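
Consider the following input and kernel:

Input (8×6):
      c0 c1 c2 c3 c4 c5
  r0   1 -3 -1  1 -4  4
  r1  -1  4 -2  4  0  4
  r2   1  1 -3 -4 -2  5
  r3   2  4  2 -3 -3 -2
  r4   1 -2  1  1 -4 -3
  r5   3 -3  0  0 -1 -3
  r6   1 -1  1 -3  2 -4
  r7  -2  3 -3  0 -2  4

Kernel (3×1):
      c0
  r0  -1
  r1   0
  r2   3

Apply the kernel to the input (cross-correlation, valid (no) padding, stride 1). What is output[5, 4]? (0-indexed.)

-5

The receptive field on the input at this output position is [-1 / 2 / -2]. Elementwise product with the kernel and sum: -1·-1 + -2·3.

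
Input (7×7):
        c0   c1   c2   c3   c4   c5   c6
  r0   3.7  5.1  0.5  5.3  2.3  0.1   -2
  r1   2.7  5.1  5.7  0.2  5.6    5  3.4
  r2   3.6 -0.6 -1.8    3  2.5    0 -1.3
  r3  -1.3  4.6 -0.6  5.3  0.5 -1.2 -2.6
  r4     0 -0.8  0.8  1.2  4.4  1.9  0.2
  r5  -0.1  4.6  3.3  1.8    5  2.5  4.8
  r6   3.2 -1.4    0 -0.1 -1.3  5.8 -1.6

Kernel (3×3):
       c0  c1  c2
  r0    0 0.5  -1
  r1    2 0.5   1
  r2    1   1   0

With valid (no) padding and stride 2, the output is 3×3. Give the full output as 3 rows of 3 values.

Output[0,0]: The receptive field on the input at this output position is [3.7 5.1 0.5 / 2.7 5.1 5.7 / 3.6 -0.6 -1.8]. Elementwise product with the kernel and sum: 5.1·0.5 + 0.5·-1 + 2.7·2 + 5.1·0.5 + 5.7·1 + 3.6·1 + -0.6·1.

18.7 18.65 21.65
-0.2 2.95 5.4
6 8.6 21.3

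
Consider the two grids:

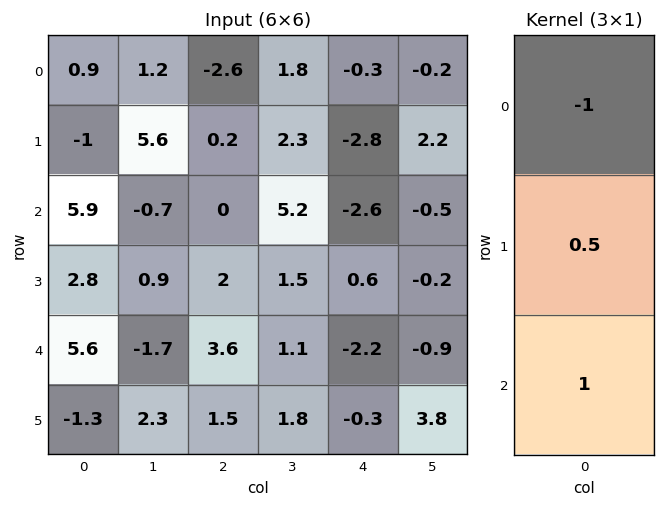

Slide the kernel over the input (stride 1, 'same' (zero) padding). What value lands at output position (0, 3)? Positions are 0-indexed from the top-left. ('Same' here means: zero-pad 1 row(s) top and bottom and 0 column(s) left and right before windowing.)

The receptive field on the zero-padded input at this output position is [0 / 1.8 / 2.3]. Elementwise product with the kernel and sum: 0·-1 + 1.8·0.5 + 2.3·1.

3.2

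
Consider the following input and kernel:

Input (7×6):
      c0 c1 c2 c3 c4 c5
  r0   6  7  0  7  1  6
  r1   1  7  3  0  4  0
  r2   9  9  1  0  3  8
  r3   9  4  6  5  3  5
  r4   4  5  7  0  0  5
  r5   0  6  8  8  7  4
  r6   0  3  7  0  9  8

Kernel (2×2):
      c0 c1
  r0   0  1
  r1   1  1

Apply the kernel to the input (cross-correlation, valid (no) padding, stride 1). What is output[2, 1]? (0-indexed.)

11

The receptive field on the input at this output position is [9 1 / 4 6]. Elementwise product with the kernel and sum: 1·1 + 4·1 + 6·1.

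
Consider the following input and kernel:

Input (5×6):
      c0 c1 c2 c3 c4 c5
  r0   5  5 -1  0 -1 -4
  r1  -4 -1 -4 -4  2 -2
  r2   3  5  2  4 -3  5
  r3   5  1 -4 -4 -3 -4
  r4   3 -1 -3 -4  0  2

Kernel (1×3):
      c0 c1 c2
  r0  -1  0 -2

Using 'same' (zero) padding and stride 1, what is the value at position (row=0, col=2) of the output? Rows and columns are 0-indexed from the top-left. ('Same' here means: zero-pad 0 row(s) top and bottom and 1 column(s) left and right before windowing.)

The receptive field on the zero-padded input at this output position is [5 -1 0]. Elementwise product with the kernel and sum: 5·-1 + 0·-2.

-5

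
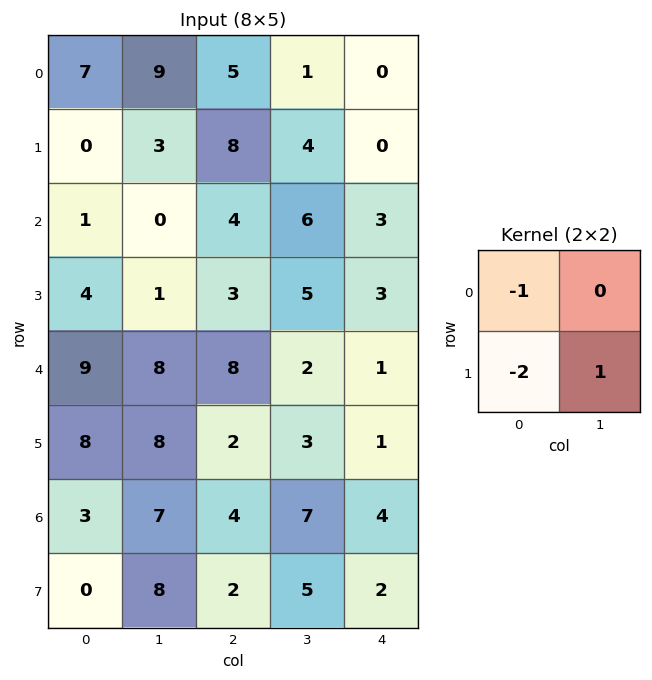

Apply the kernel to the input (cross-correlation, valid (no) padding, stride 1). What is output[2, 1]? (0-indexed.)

1

The receptive field on the input at this output position is [0 4 / 1 3]. Elementwise product with the kernel and sum: 0·-1 + 1·-2 + 3·1.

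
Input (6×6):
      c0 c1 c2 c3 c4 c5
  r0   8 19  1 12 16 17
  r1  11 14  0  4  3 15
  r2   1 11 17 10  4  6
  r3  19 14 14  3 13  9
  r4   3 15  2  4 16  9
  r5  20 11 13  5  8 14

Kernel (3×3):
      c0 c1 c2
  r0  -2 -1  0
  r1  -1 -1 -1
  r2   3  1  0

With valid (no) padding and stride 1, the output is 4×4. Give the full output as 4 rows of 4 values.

Output[0,0]: The receptive field on the input at this output position is [8 19 1 / 11 14 0 / 1 11 17]. Elementwise product with the kernel and sum: 8·-2 + 19·-1 + 11·-1 + 14·-1 + 0·-1 + 1·3 + 11·1.

-46 -7 40 -28
6 -10 10 -9
-36 -23 -64 -21
-1 -17 -9 -25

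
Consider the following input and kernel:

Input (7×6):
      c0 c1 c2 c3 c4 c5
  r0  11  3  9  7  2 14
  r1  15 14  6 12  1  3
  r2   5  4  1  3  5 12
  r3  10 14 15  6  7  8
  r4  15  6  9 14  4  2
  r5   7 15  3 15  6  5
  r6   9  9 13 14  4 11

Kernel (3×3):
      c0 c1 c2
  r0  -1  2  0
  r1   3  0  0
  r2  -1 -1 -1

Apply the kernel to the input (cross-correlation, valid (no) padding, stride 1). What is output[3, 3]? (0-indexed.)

24

The receptive field on the input at this output position is [6 7 8 / 14 4 2 / 15 6 5]. Elementwise product with the kernel and sum: 6·-1 + 7·2 + 14·3 + 15·-1 + 6·-1 + 5·-1.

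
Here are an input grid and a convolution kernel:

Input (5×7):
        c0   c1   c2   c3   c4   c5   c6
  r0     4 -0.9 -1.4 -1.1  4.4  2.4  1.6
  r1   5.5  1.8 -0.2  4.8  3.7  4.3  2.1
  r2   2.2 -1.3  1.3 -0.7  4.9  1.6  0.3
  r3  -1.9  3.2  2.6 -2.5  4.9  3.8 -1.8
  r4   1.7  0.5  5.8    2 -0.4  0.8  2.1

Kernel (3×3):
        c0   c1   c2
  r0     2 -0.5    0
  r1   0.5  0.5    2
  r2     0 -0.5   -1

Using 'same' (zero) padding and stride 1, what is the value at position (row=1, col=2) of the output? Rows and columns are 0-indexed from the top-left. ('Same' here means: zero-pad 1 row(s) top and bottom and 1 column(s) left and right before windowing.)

9.35

The receptive field on the zero-padded input at this output position is [-0.9 -1.4 -1.1 / 1.8 -0.2 4.8 / -1.3 1.3 -0.7]. Elementwise product with the kernel and sum: -0.9·2 + -1.4·-0.5 + 1.8·0.5 + -0.2·0.5 + 4.8·2 + 1.3·-0.5 + -0.7·-1.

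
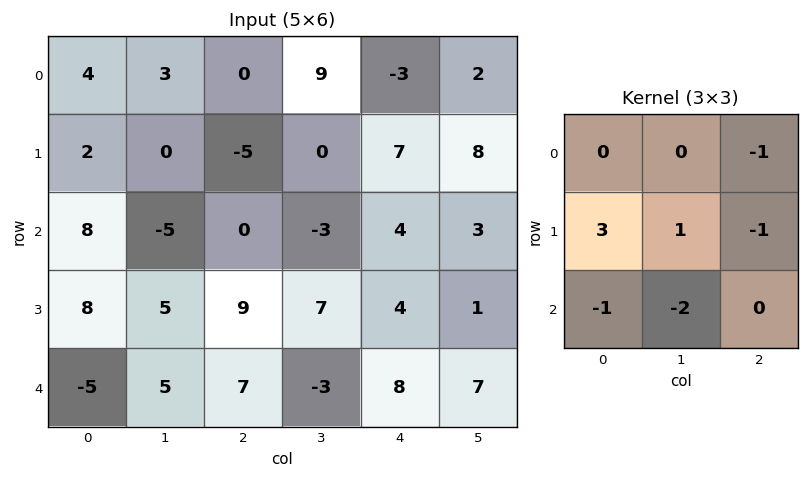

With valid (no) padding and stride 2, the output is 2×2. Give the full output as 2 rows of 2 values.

Output[0,0]: The receptive field on the input at this output position is [4 3 0 / 2 0 -5 / 8 -5 0]. Elementwise product with the kernel and sum: 0·-1 + 2·3 + 0·1 + -5·-1 + 8·-1 + -5·-2.

13 -13
15 25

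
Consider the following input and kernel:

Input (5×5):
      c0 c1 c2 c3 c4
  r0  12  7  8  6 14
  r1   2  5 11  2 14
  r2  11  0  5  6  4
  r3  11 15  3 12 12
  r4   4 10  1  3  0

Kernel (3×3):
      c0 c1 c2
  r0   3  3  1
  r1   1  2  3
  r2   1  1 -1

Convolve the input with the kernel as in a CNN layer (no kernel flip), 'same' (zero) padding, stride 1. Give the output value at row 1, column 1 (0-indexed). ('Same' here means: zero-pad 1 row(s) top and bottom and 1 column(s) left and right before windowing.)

The receptive field on the zero-padded input at this output position is [12 7 8 / 2 5 11 / 11 0 5]. Elementwise product with the kernel and sum: 12·3 + 7·3 + 8·1 + 2·1 + 5·2 + 11·3 + 11·1 + 0·1 + 5·-1.

116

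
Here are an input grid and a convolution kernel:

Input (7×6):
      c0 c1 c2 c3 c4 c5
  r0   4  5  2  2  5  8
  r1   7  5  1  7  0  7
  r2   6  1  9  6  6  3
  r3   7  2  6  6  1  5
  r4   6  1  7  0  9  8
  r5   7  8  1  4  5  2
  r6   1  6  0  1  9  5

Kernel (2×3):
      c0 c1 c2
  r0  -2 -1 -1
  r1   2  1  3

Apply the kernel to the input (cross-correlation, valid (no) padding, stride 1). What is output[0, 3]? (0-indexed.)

18

The receptive field on the input at this output position is [2 5 8 / 7 0 7]. Elementwise product with the kernel and sum: 2·-2 + 5·-1 + 8·-1 + 7·2 + 0·1 + 7·3.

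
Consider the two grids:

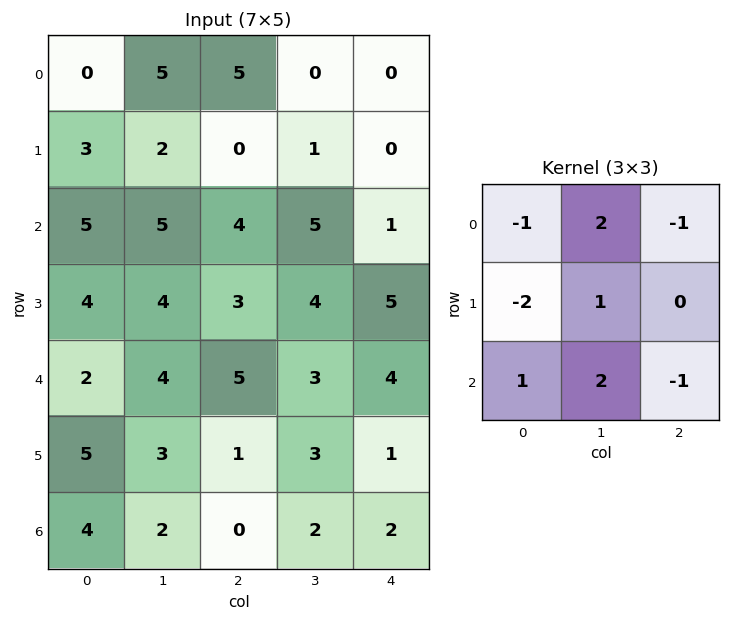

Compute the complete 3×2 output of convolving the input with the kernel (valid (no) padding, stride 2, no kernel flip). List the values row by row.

12 9
2 10
2 0

Output[0,0]: The receptive field on the input at this output position is [0 5 5 / 3 2 0 / 5 5 4]. Elementwise product with the kernel and sum: 0·-1 + 5·2 + 5·-1 + 3·-2 + 2·1 + 5·1 + 5·2 + 4·-1.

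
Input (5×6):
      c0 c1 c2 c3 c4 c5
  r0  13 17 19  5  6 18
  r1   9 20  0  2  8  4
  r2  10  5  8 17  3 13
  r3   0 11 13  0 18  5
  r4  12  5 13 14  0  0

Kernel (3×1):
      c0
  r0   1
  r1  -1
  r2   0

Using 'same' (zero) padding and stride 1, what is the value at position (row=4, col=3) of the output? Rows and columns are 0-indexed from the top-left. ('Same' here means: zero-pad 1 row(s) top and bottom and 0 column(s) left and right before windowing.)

-14

The receptive field on the zero-padded input at this output position is [0 / 14 / 0]. Elementwise product with the kernel and sum: 0·1 + 14·-1.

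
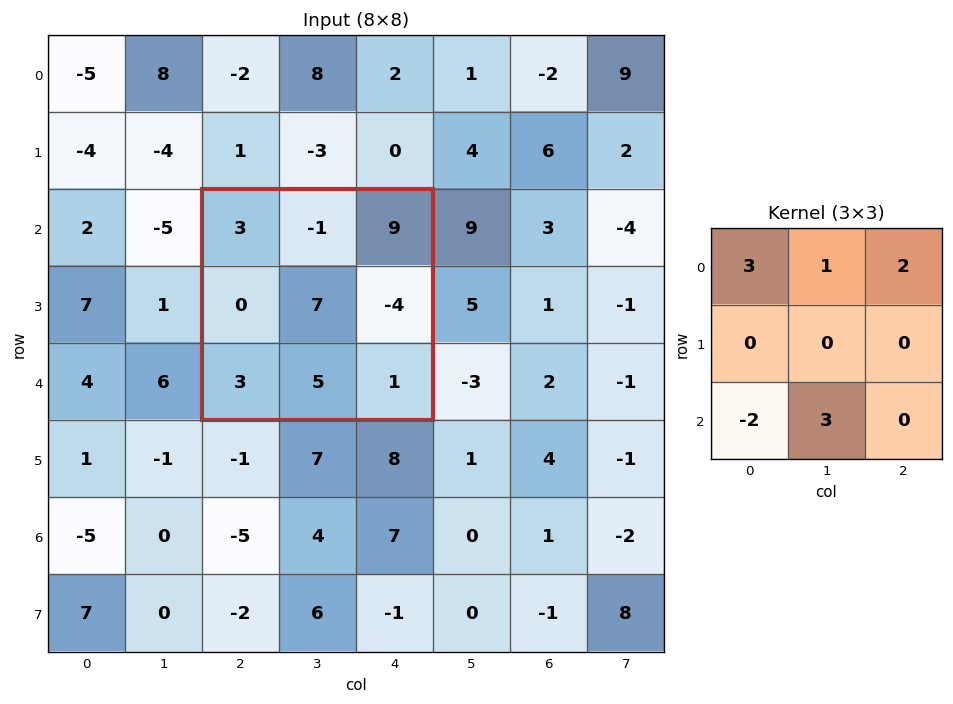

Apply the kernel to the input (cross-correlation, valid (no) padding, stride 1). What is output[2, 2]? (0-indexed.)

35

The receptive field on the input at this output position is [3 -1 9 / 0 7 -4 / 3 5 1]. Elementwise product with the kernel and sum: 3·3 + -1·1 + 9·2 + 3·-2 + 5·3.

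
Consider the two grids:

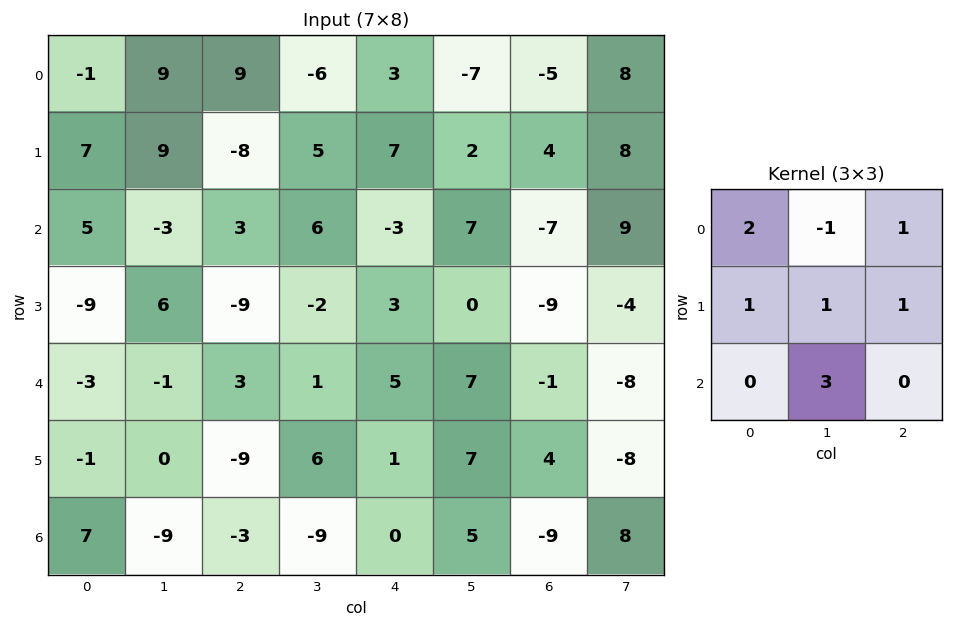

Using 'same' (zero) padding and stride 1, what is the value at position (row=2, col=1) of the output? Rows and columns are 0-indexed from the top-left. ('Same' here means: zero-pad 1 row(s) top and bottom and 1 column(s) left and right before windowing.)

20

The receptive field on the zero-padded input at this output position is [7 9 -8 / 5 -3 3 / -9 6 -9]. Elementwise product with the kernel and sum: 7·2 + 9·-1 + -8·1 + 5·1 + -3·1 + 3·1 + 6·3.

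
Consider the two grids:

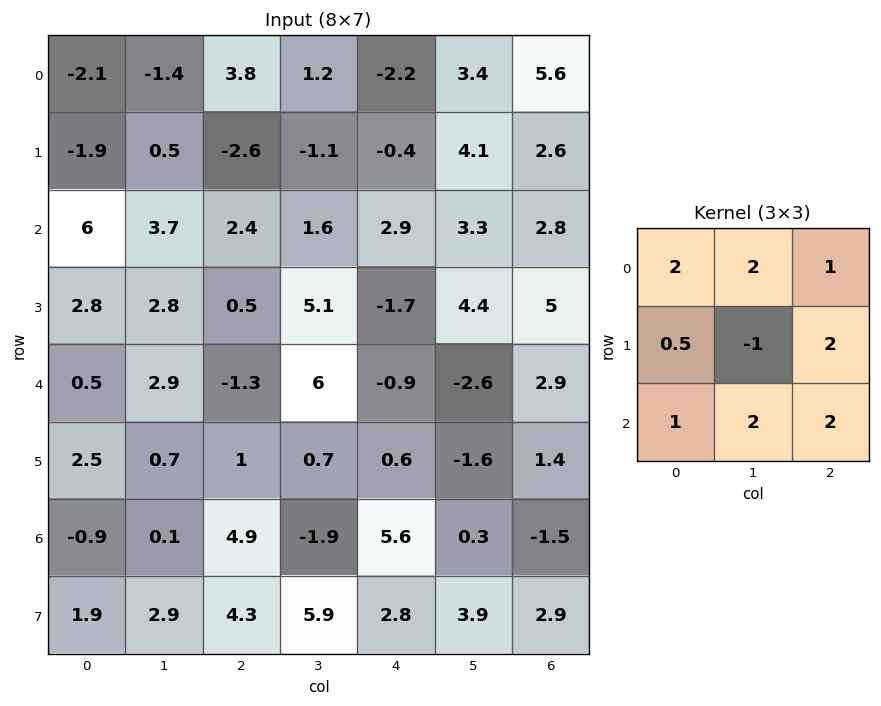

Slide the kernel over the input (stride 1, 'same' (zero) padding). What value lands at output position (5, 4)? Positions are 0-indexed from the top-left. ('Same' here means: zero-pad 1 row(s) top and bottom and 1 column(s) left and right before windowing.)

The receptive field on the zero-padded input at this output position is [6 -0.9 -2.6 / 0.7 0.6 -1.6 / -1.9 5.6 0.3]. Elementwise product with the kernel and sum: 6·2 + -0.9·2 + -2.6·1 + 0.7·0.5 + 0.6·-1 + -1.6·2 + -1.9·1 + 5.6·2 + 0.3·2.

14.05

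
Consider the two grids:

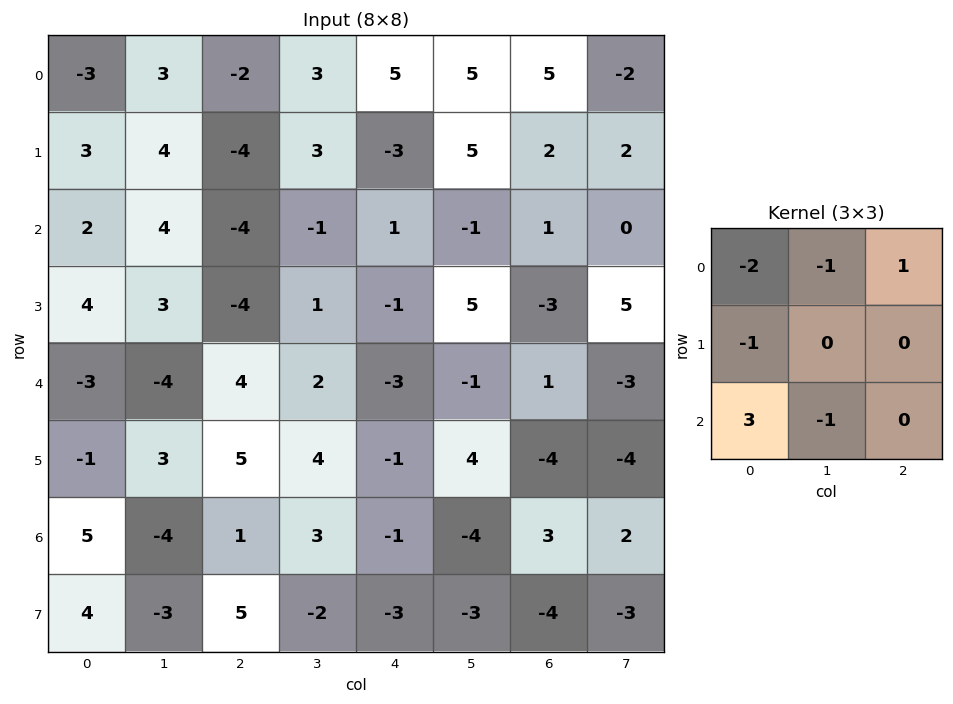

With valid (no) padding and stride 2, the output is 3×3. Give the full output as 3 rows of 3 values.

Output[0,0]: The receptive field on the input at this output position is [-3 3 -2 / 3 4 -4 / 2 4 -4]. Elementwise product with the kernel and sum: -3·-2 + 3·-1 + -2·1 + 3·-1 + 2·3 + 4·-1.

0 -1 -3
-21 24 -7
34 -18 10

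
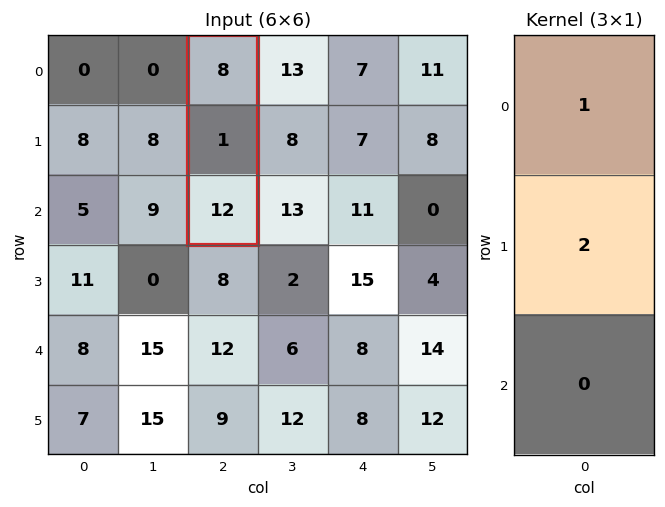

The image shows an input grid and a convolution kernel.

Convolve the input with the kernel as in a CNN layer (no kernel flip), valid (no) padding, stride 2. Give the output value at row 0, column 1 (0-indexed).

The receptive field on the input at this output position is [8 / 1 / 12]. Elementwise product with the kernel and sum: 8·1 + 1·2.

10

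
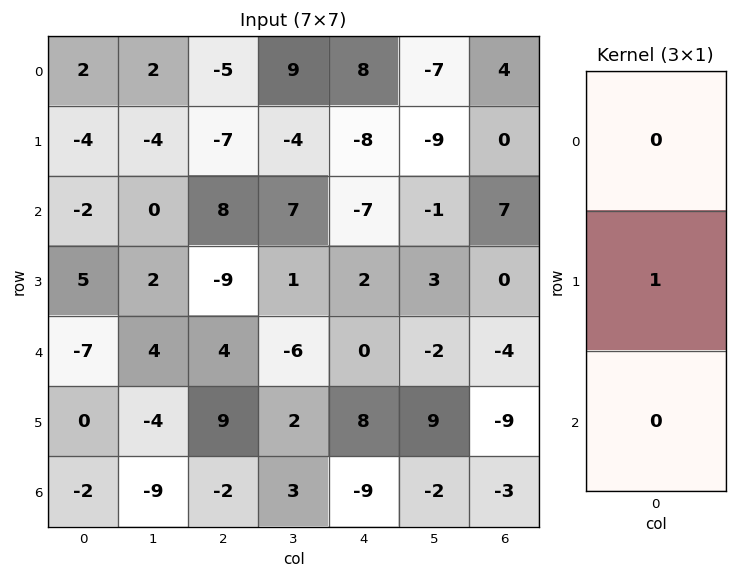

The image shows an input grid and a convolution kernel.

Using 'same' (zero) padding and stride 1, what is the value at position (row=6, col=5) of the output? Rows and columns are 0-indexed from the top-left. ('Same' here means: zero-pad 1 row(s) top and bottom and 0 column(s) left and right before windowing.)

-2

The receptive field on the zero-padded input at this output position is [9 / -2 / 0]. Elementwise product with the kernel and sum: -2·1.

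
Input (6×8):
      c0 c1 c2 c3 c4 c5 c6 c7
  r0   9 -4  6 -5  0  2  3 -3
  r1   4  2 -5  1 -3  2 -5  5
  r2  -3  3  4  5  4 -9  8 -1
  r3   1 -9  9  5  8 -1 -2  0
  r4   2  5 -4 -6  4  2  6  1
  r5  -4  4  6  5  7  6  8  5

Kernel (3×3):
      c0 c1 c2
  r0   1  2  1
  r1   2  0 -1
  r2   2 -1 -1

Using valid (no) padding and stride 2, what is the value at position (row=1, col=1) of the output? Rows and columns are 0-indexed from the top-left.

22

The receptive field on the input at this output position is [4 5 4 / 9 5 8 / -4 -6 4]. Elementwise product with the kernel and sum: 4·1 + 5·2 + 4·1 + 9·2 + 8·-1 + -4·2 + -6·-1 + 4·-1.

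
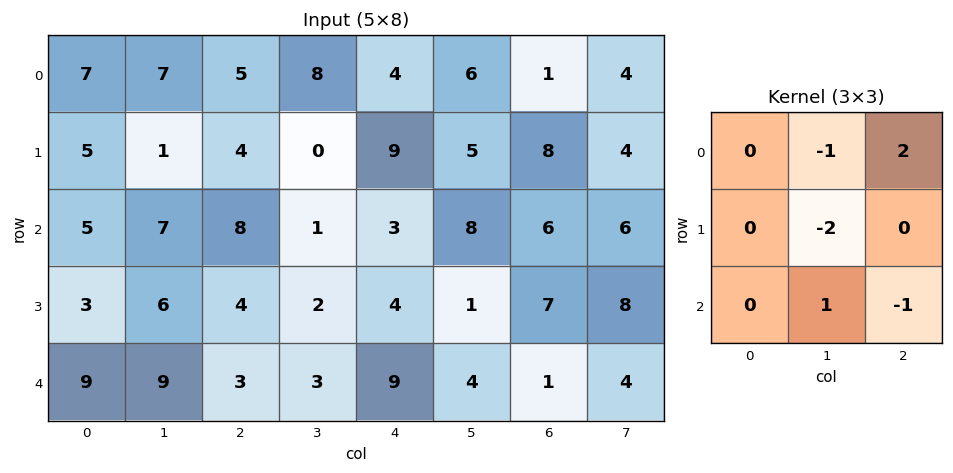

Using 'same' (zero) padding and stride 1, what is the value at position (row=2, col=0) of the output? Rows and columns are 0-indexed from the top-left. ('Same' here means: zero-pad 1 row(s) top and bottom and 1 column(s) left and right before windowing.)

The receptive field on the zero-padded input at this output position is [0 5 1 / 0 5 7 / 0 3 6]. Elementwise product with the kernel and sum: 5·-1 + 1·2 + 5·-2 + 3·1 + 6·-1.

-16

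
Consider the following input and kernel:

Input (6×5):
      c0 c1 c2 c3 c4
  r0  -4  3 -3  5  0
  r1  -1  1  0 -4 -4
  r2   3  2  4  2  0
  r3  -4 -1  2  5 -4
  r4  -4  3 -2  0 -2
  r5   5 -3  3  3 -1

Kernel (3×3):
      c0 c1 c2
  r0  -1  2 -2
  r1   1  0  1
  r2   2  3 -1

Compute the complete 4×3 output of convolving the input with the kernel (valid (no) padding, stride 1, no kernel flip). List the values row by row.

Output[0,0]: The receptive field on the input at this output position is [-4 3 -3 / -1 1 0 / 3 2 4]. Elementwise product with the kernel and sum: -4·-1 + 3·2 + -3·-2 + -1·1 + 0·1 + 3·2 + 2·3 + 4·-1.

23 -8 23
-3 10 27
-6 6 -4
-10 -2 28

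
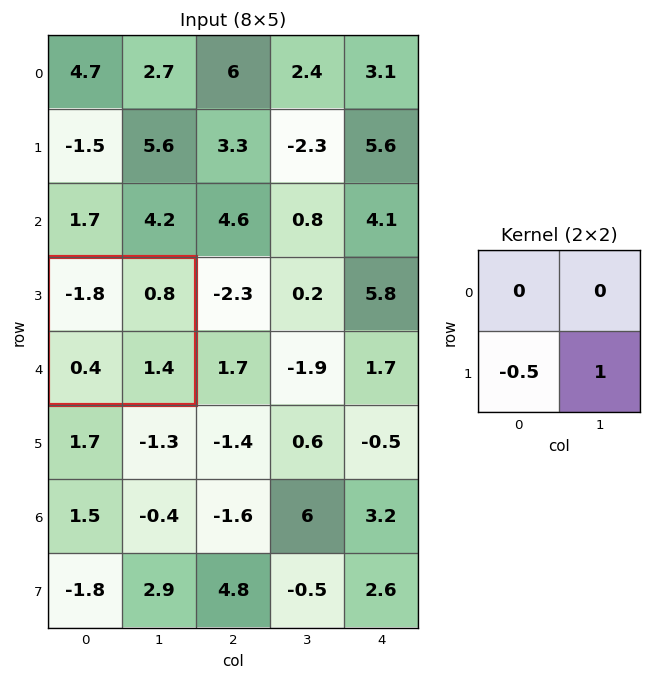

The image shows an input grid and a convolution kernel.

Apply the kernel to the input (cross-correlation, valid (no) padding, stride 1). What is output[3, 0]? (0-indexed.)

The receptive field on the input at this output position is [-1.8 0.8 / 0.4 1.4]. Elementwise product with the kernel and sum: 0.4·-0.5 + 1.4·1.

1.2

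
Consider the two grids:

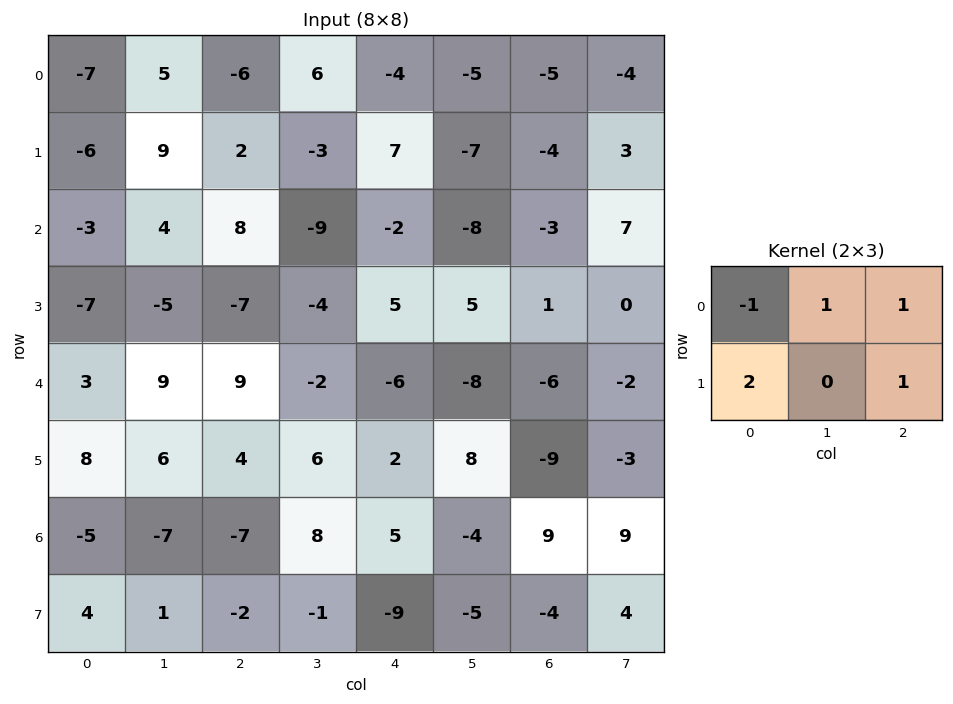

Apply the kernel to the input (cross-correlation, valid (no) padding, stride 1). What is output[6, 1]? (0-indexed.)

9

The receptive field on the input at this output position is [-7 -7 8 / 1 -2 -1]. Elementwise product with the kernel and sum: -7·-1 + -7·1 + 8·1 + 1·2 + -1·1.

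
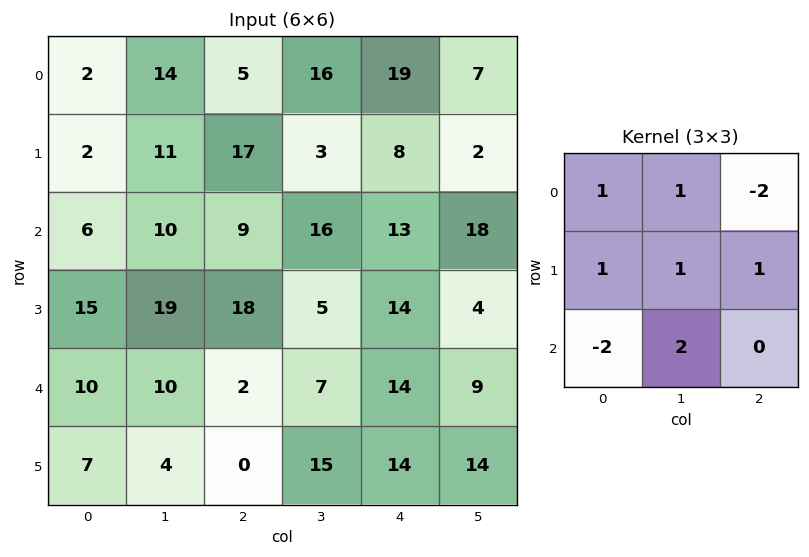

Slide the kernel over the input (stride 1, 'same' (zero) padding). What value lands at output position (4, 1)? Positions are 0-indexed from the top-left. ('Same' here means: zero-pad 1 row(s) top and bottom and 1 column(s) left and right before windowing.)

14

The receptive field on the zero-padded input at this output position is [15 19 18 / 10 10 2 / 7 4 0]. Elementwise product with the kernel and sum: 15·1 + 19·1 + 18·-2 + 10·1 + 10·1 + 2·1 + 7·-2 + 4·2.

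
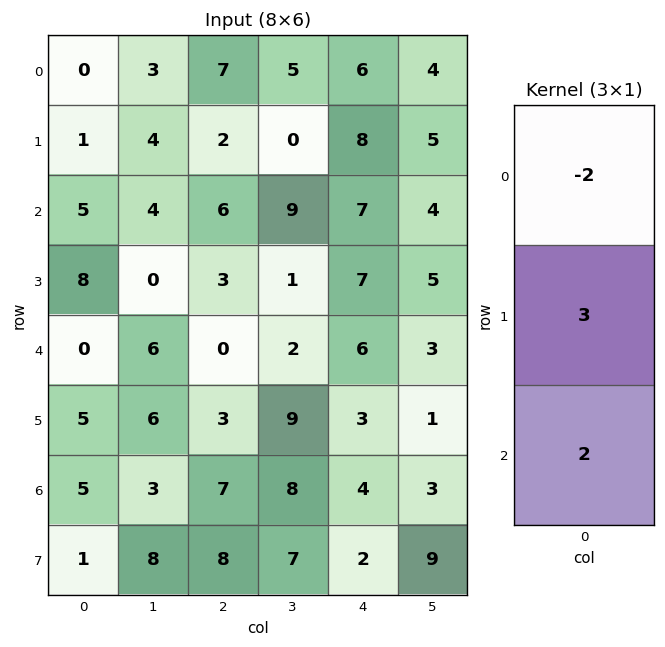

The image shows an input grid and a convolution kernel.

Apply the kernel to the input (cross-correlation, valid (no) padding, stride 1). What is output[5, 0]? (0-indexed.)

7

The receptive field on the input at this output position is [5 / 5 / 1]. Elementwise product with the kernel and sum: 5·-2 + 5·3 + 1·2.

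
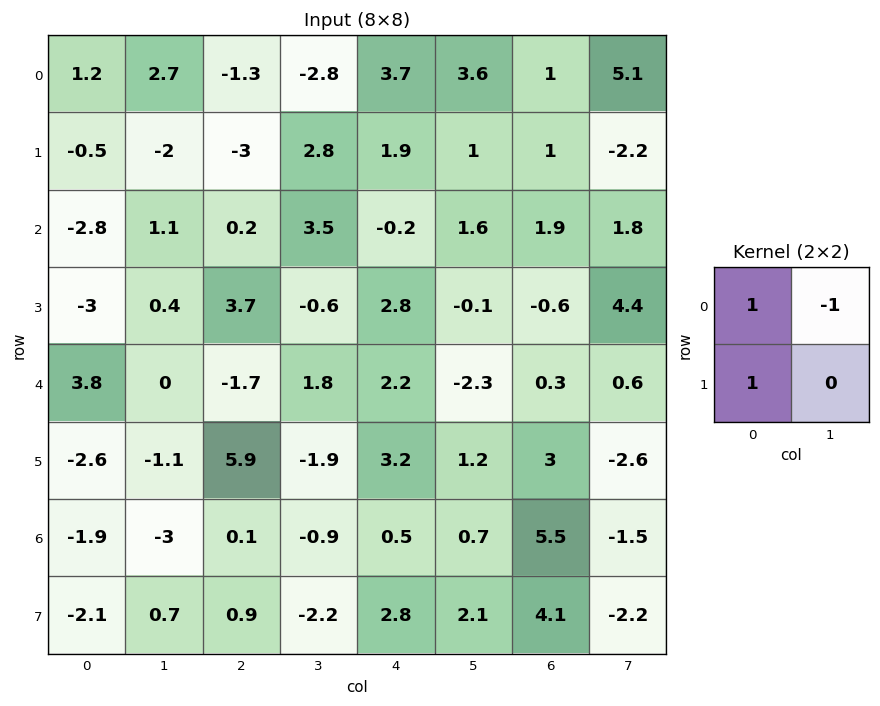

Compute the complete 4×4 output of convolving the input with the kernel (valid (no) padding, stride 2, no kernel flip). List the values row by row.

Output[0,0]: The receptive field on the input at this output position is [1.2 2.7 / -0.5 -2]. Elementwise product with the kernel and sum: 1.2·1 + 2.7·-1 + -0.5·1.

-2 -1.5 2 -3.1
-6.9 0.4 1 -0.5
1.2 2.4 7.7 2.7
-1 1.9 2.6 11.1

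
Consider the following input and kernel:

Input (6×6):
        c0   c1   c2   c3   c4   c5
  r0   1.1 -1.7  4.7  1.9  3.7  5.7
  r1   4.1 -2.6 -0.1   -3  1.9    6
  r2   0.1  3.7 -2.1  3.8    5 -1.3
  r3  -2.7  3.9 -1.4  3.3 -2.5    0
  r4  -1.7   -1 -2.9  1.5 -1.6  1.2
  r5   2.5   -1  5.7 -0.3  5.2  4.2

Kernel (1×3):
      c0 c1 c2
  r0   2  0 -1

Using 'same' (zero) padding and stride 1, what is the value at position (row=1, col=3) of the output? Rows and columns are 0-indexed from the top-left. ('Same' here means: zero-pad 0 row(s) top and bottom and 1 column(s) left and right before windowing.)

-2.1

The receptive field on the zero-padded input at this output position is [-0.1 -3 1.9]. Elementwise product with the kernel and sum: -0.1·2 + 1.9·-1.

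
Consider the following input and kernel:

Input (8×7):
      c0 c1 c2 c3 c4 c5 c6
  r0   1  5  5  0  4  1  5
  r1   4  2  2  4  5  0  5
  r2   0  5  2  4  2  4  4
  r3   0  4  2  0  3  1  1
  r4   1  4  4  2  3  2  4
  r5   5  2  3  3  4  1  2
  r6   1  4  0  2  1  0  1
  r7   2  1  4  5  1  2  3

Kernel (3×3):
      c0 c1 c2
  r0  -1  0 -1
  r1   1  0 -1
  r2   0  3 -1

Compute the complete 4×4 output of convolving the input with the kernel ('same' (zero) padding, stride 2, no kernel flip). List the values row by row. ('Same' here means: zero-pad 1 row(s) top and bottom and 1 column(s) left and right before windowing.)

Output[0,0]: The receptive field on the zero-padded input at this output position is [0 0 0 / 0 1 5 / 0 4 2]. Elementwise product with the kernel and sum: 0·-1 + 0·-1 + 0·1 + 5·-1 + 4·3 + 2·-1.

5 7 14 16
-11 1 4 7
5 4 10 7
-1 4 -1 8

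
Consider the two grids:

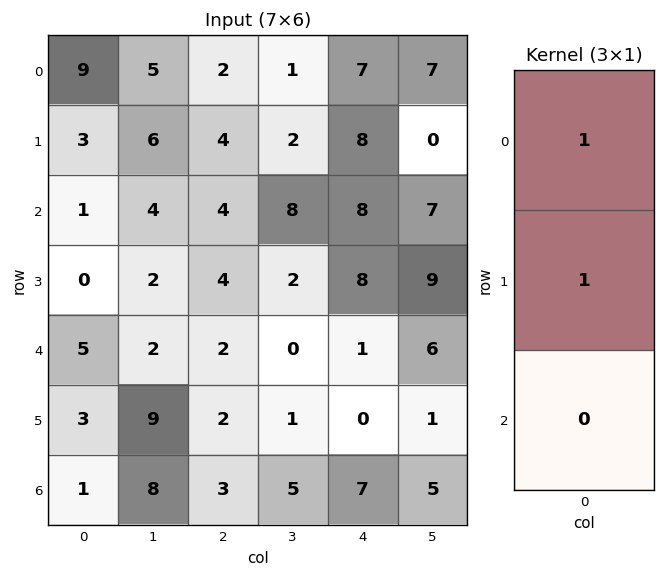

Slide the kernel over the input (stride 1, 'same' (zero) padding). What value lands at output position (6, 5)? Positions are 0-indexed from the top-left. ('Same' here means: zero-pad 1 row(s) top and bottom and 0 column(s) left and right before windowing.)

The receptive field on the zero-padded input at this output position is [1 / 5 / 0]. Elementwise product with the kernel and sum: 1·1 + 5·1.

6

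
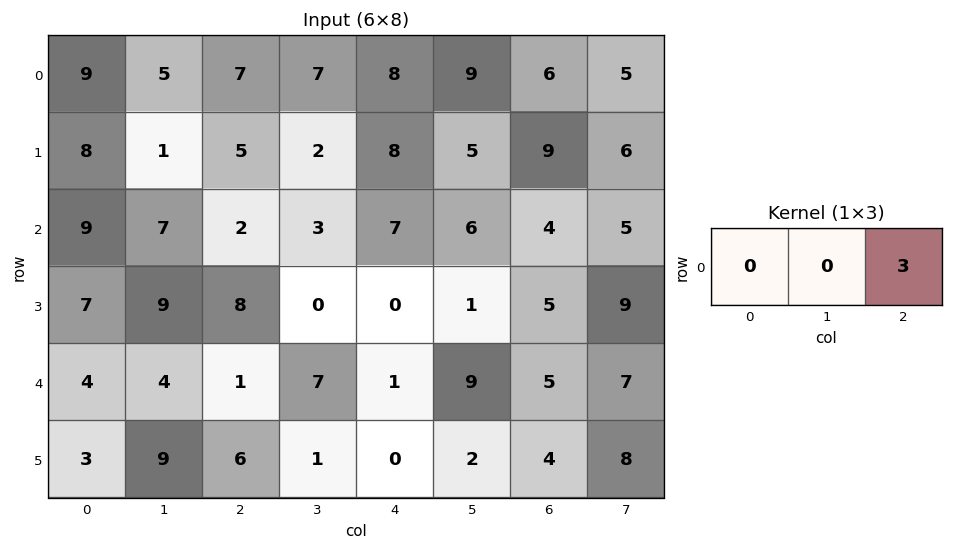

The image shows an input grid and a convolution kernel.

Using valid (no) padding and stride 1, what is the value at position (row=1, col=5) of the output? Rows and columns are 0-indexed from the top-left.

18

The receptive field on the input at this output position is [5 9 6]. Elementwise product with the kernel and sum: 6·3.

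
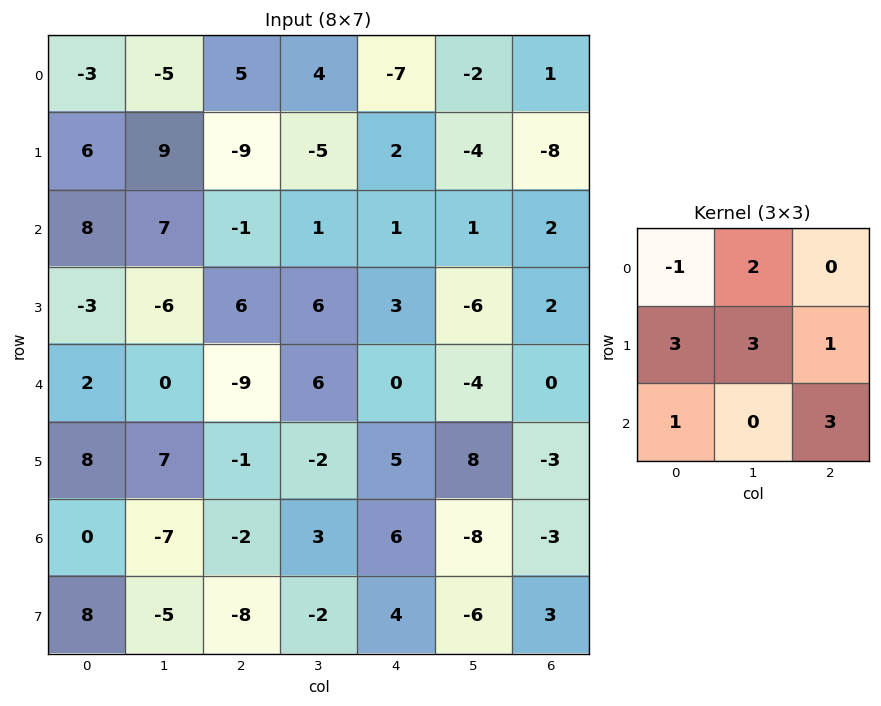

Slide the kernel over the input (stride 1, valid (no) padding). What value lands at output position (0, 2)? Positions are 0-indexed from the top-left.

The receptive field on the input at this output position is [5 4 -7 / -9 -5 2 / -1 1 1]. Elementwise product with the kernel and sum: 5·-1 + 4·2 + -9·3 + -5·3 + 2·1 + -1·1 + 1·3.

-35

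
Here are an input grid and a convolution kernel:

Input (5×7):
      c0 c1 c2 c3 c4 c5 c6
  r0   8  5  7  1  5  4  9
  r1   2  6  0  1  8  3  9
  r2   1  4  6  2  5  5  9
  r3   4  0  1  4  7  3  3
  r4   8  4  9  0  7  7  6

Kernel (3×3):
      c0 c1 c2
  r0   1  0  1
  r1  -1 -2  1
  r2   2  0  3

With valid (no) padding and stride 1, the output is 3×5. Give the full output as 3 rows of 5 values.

Output[0,0]: The receptive field on the input at this output position is [8 5 7 / 2 6 0 / 1 4 6]. Elementwise product with the kernel and sum: 8·1 + 7·1 + 2·-1 + 6·-2 + 0·1 + 1·2 + 6·3.

21 15 45 10 46
10 5 26 14 34
47 16 48 13 36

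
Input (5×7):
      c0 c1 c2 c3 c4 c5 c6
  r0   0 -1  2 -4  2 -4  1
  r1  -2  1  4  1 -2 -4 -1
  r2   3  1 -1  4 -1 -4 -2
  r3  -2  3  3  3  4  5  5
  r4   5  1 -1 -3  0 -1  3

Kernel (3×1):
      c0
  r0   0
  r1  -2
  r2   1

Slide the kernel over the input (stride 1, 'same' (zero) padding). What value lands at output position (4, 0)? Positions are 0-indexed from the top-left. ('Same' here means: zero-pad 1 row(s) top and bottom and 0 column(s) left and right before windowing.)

The receptive field on the zero-padded input at this output position is [-2 / 5 / 0]. Elementwise product with the kernel and sum: 5·-2 + 0·1.

-10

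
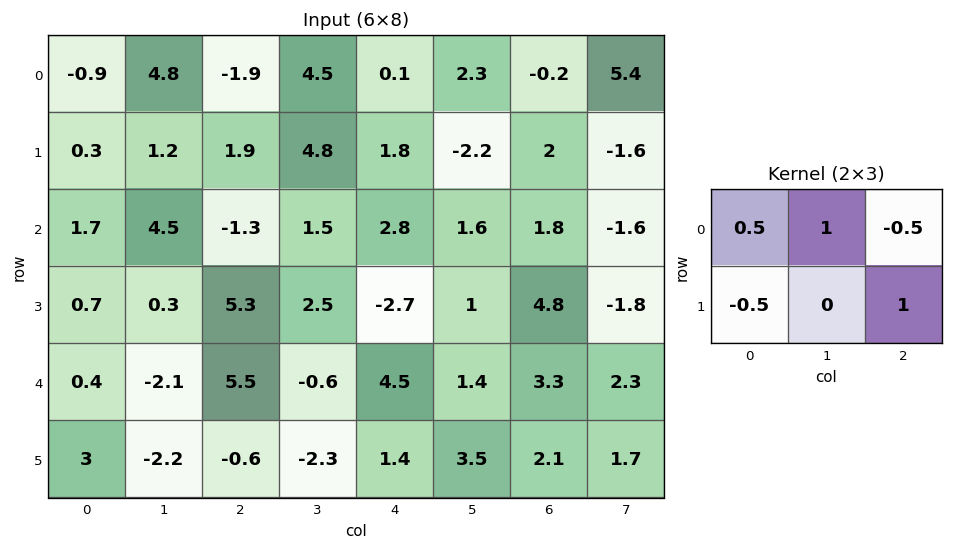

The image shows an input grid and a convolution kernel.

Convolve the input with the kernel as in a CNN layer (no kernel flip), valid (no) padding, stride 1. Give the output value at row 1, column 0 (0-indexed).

The receptive field on the input at this output position is [0.3 1.2 1.9 / 1.7 4.5 -1.3]. Elementwise product with the kernel and sum: 0.3·0.5 + 1.2·1 + 1.9·-0.5 + 1.7·-0.5 + -1.3·1.

-1.75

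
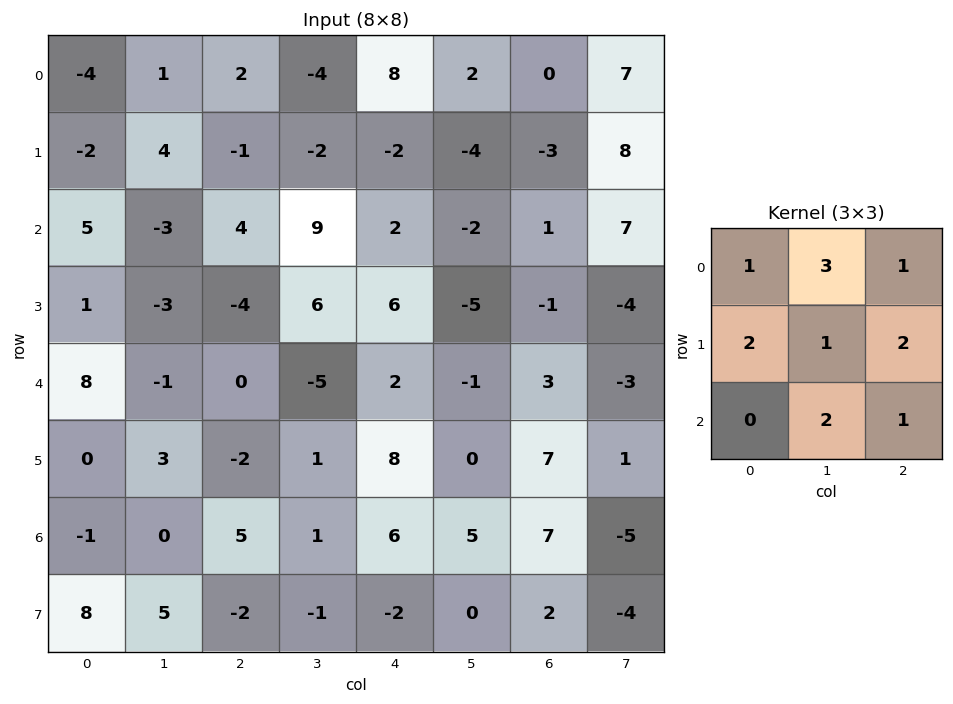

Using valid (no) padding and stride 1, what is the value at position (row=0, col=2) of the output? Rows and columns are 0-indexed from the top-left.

The receptive field on the input at this output position is [2 -4 8 / -1 -2 -2 / 4 9 2]. Elementwise product with the kernel and sum: 2·1 + -4·3 + 8·1 + -1·2 + -2·1 + -2·2 + 9·2 + 2·1.

10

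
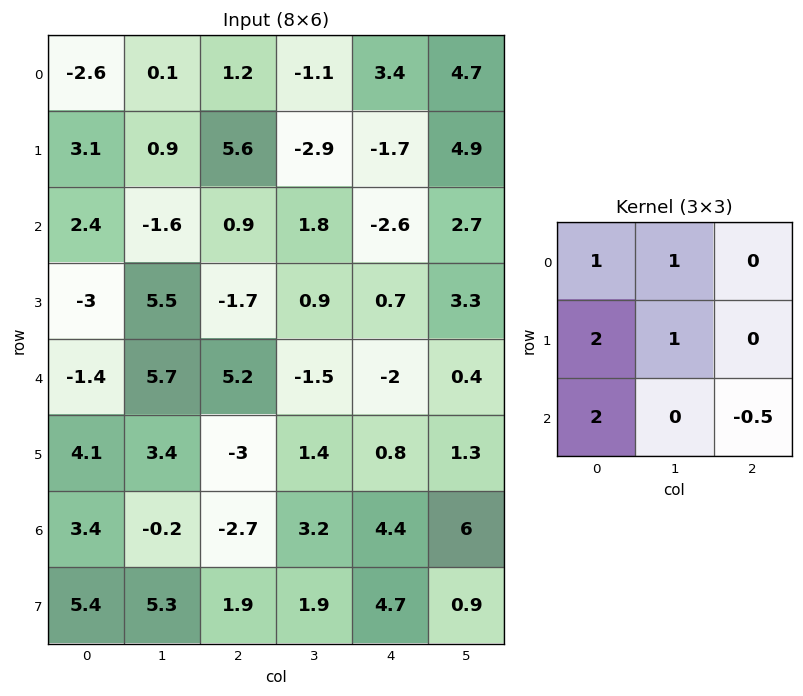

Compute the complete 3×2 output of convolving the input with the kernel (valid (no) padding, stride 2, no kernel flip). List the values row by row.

Output[0,0]: The receptive field on the input at this output position is [-2.6 0.1 1.2 / 3.1 0.9 5.6 / 2.4 -1.6 0.9]. Elementwise product with the kernel and sum: -2.6·1 + 0.1·1 + 3.1·2 + 0.9·1 + 2.4·2 + 0.9·-0.5.
Output[0,1]: The receptive field on the input at this output position is [1.2 -1.1 3.4 / 5.6 -2.9 -1.7 / 0.9 1.8 -2.6]. Elementwise product with the kernel and sum: 1.2·1 + -1.1·1 + 5.6·2 + -2.9·1 + 0.9·2 + -2.6·-0.5.

8.95 11.5
-5.1 11.6
24.05 -8.5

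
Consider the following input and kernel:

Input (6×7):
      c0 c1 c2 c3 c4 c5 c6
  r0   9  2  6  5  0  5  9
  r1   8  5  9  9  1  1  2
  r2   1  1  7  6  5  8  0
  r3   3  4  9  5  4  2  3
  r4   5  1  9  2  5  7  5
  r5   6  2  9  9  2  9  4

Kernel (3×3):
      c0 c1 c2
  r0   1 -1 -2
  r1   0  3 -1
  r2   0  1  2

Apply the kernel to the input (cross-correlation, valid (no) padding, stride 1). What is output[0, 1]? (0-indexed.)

The receptive field on the input at this output position is [2 6 5 / 5 9 9 / 1 7 6]. Elementwise product with the kernel and sum: 2·1 + 6·-1 + 5·-2 + 9·3 + 9·-1 + 7·1 + 6·2.

23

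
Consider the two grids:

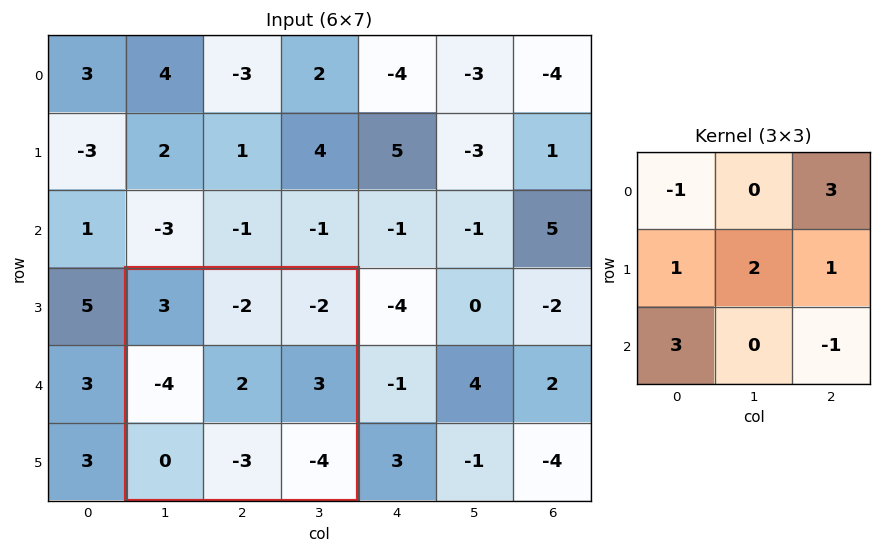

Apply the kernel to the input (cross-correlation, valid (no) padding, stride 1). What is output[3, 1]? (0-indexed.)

The receptive field on the input at this output position is [3 -2 -2 / -4 2 3 / 0 -3 -4]. Elementwise product with the kernel and sum: 3·-1 + -2·3 + -4·1 + 2·2 + 3·1 + 0·3 + -4·-1.

-2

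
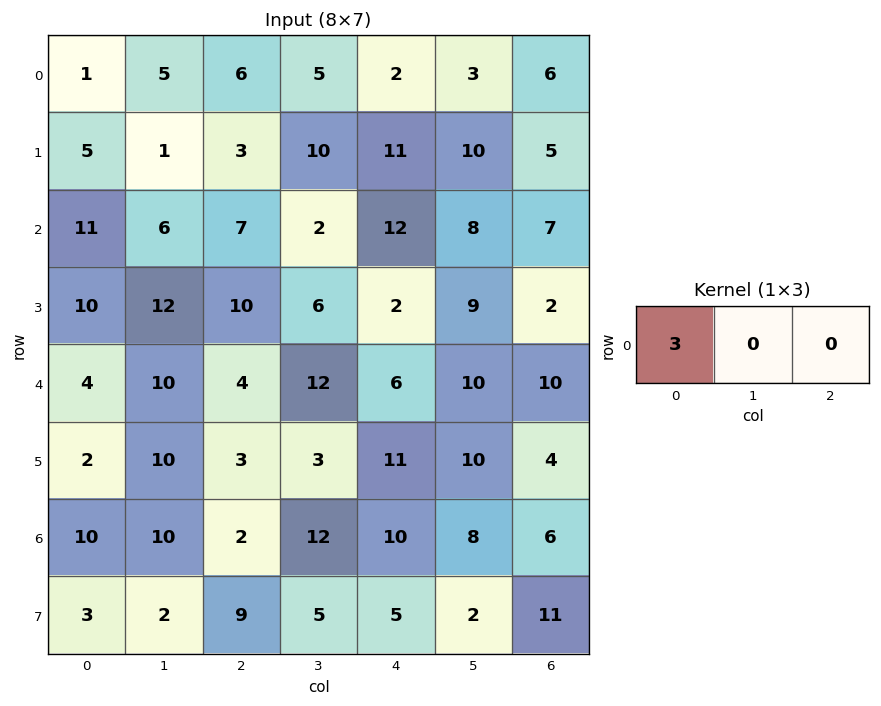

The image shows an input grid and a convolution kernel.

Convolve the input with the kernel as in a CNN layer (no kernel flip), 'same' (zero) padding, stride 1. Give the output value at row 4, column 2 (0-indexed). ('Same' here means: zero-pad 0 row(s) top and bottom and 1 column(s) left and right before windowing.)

The receptive field on the zero-padded input at this output position is [10 4 12]. Elementwise product with the kernel and sum: 10·3.

30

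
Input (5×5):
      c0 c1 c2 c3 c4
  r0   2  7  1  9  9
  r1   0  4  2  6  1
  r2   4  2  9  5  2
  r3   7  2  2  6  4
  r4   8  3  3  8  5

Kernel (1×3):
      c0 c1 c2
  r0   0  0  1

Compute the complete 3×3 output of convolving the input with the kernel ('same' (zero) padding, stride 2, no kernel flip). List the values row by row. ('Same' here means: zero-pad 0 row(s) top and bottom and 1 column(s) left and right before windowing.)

Output[0,0]: The receptive field on the zero-padded input at this output position is [0 2 7]. Elementwise product with the kernel and sum: 7·1.
Output[0,1]: The receptive field on the zero-padded input at this output position is [7 1 9]. Elementwise product with the kernel and sum: 9·1.

7 9 0
2 5 0
3 8 0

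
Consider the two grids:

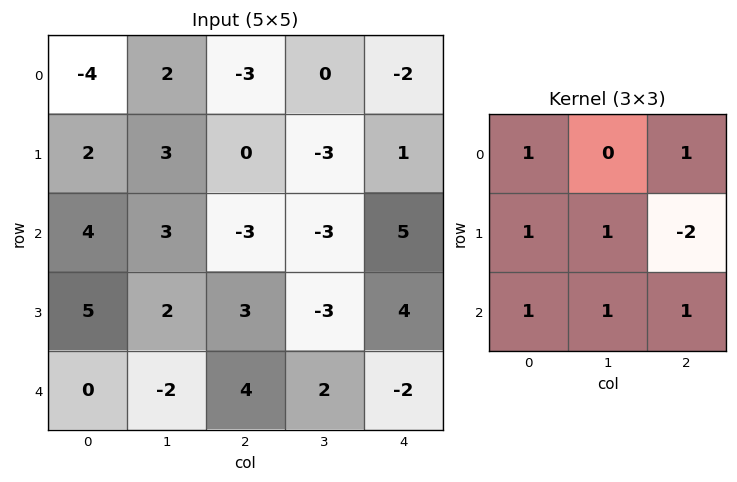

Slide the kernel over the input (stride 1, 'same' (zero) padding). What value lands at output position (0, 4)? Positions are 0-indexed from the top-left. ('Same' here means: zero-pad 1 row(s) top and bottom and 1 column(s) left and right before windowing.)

-4

The receptive field on the zero-padded input at this output position is [0 0 0 / 0 -2 0 / -3 1 0]. Elementwise product with the kernel and sum: 0·1 + 0·1 + 0·1 + -2·1 + 0·-2 + -3·1 + 1·1 + 0·1.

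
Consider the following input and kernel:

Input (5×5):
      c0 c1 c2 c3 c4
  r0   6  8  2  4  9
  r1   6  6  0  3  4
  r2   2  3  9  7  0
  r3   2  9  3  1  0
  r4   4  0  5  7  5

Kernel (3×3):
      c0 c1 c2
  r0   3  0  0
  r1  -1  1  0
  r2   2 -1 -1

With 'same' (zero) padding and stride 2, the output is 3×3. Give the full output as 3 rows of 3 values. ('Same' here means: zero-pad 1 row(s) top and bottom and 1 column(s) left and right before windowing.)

-6 3 7
-9 38 4
4 32 1

Output[0,0]: The receptive field on the zero-padded input at this output position is [0 0 0 / 0 6 8 / 0 6 6]. Elementwise product with the kernel and sum: 0·3 + 0·-1 + 6·1 + 0·2 + 6·-1 + 6·-1.
Output[0,1]: The receptive field on the zero-padded input at this output position is [0 0 0 / 8 2 4 / 6 0 3]. Elementwise product with the kernel and sum: 0·3 + 8·-1 + 2·1 + 6·2 + 0·-1 + 3·-1.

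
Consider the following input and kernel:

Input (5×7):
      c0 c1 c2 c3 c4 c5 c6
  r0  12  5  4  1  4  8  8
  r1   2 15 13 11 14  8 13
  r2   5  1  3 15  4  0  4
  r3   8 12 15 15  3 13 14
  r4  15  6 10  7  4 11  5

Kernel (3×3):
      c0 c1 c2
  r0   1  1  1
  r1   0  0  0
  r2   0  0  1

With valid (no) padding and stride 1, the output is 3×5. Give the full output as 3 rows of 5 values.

Output[0,0]: The receptive field on the input at this output position is [12 5 4 / 2 15 13 / 5 1 3]. Elementwise product with the kernel and sum: 12·1 + 5·1 + 4·1 + 3·1.

24 25 13 13 24
45 54 41 46 49
19 26 26 30 13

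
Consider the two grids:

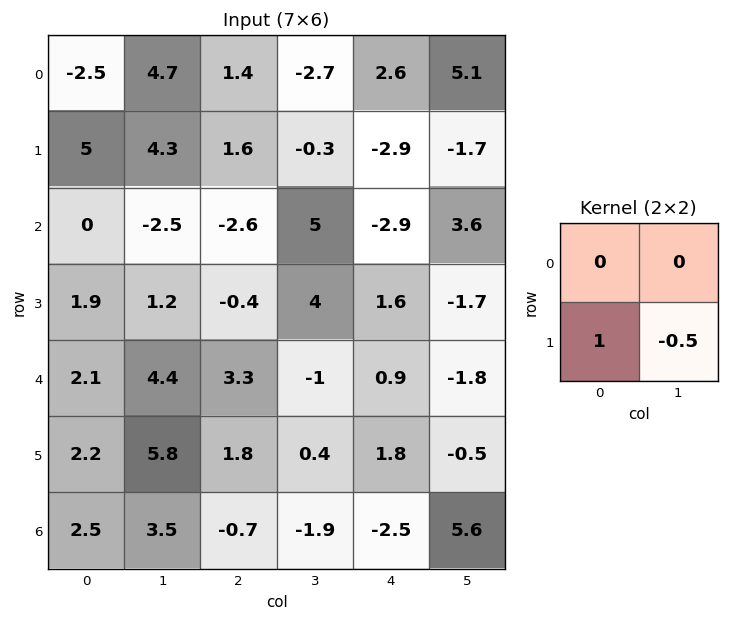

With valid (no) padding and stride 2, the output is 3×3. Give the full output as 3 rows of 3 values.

Output[0,0]: The receptive field on the input at this output position is [-2.5 4.7 / 5 4.3]. Elementwise product with the kernel and sum: 5·1 + 4.3·-0.5.

2.85 1.75 -2.05
1.3 -2.4 2.45
-0.7 1.6 2.05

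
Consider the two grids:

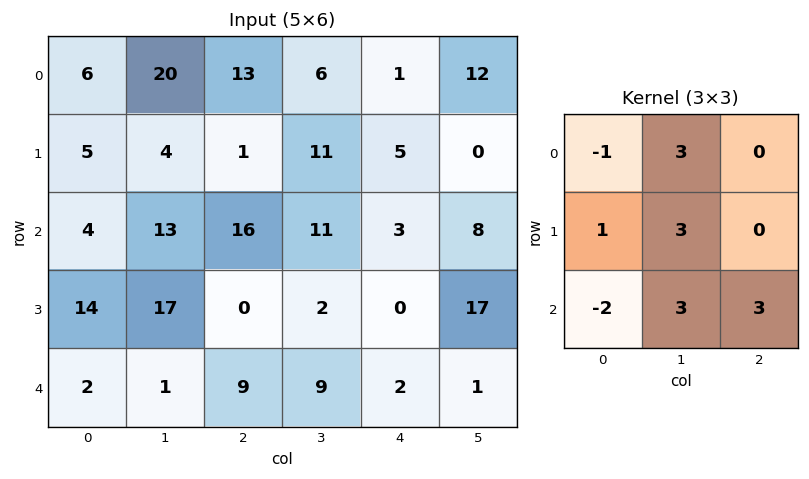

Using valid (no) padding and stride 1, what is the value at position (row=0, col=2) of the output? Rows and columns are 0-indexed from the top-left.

49

The receptive field on the input at this output position is [13 6 1 / 1 11 5 / 16 11 3]. Elementwise product with the kernel and sum: 13·-1 + 6·3 + 1·1 + 11·3 + 16·-2 + 11·3 + 3·3.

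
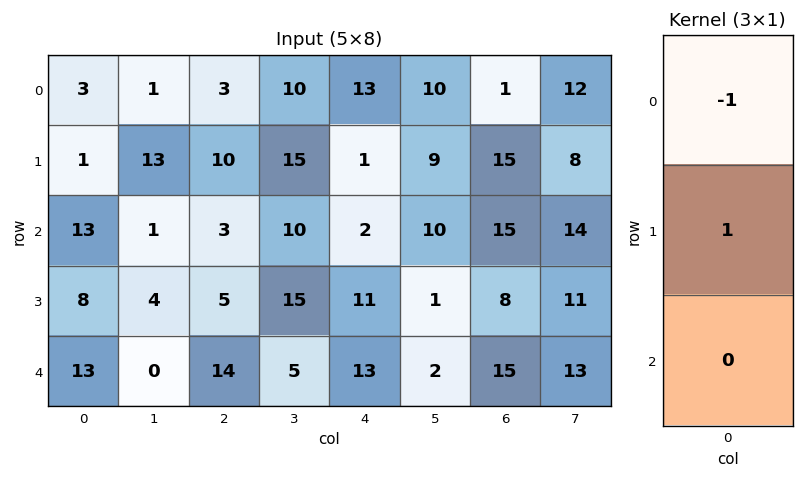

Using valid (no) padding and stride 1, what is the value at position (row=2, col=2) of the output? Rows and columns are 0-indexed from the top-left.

2

The receptive field on the input at this output position is [3 / 5 / 14]. Elementwise product with the kernel and sum: 3·-1 + 5·1.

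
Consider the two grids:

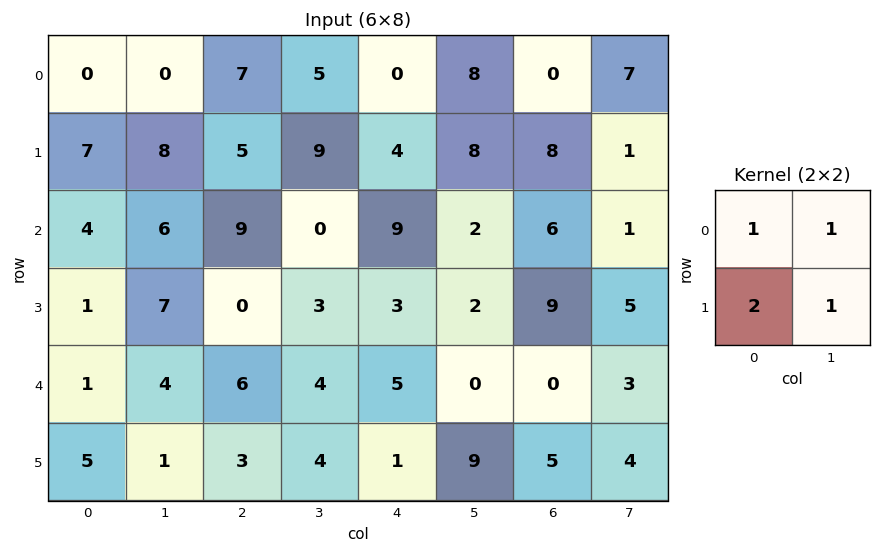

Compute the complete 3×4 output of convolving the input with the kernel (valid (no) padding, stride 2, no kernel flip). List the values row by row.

Output[0,0]: The receptive field on the input at this output position is [0 0 / 7 8]. Elementwise product with the kernel and sum: 0·1 + 0·1 + 7·2 + 8·1.
Output[0,1]: The receptive field on the input at this output position is [7 5 / 5 9]. Elementwise product with the kernel and sum: 7·1 + 5·1 + 5·2 + 9·1.

22 31 24 24
19 12 19 30
16 20 16 17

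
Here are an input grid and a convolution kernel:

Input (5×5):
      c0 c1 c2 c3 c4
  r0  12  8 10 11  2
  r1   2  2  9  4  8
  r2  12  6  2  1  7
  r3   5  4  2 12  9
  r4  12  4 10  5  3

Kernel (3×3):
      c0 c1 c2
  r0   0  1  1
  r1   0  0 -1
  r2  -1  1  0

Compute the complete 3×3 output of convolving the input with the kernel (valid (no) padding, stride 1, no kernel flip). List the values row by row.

Output[0,0]: The receptive field on the input at this output position is [12 8 10 / 2 2 9 / 12 6 2]. Elementwise product with the kernel and sum: 8·1 + 10·1 + 9·-1 + 12·-1 + 6·1.

3 13 4
8 10 15
-2 -3 -6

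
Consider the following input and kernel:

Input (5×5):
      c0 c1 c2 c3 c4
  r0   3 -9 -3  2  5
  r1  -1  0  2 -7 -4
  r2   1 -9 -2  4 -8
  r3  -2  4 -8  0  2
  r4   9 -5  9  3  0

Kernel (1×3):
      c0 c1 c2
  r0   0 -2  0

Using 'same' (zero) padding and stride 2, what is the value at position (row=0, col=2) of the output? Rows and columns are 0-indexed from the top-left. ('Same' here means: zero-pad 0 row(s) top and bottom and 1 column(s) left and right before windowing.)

-10

The receptive field on the zero-padded input at this output position is [2 5 0]. Elementwise product with the kernel and sum: 5·-2.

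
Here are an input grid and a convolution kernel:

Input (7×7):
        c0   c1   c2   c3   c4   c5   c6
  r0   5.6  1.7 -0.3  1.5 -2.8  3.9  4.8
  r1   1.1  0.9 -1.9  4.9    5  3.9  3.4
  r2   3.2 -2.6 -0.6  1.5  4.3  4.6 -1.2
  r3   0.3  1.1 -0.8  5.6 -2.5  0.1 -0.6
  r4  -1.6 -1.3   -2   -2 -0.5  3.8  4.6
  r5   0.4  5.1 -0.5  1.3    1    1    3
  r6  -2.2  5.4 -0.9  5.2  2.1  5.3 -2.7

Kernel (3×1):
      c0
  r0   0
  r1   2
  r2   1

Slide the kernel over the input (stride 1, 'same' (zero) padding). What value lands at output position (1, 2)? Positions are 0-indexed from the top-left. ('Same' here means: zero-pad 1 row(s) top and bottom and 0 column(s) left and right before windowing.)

-4.4

The receptive field on the zero-padded input at this output position is [-0.3 / -1.9 / -0.6]. Elementwise product with the kernel and sum: -1.9·2 + -0.6·1.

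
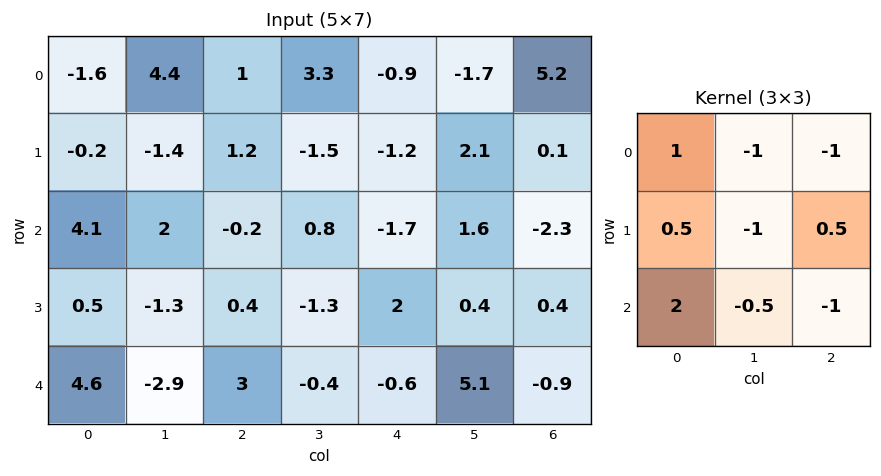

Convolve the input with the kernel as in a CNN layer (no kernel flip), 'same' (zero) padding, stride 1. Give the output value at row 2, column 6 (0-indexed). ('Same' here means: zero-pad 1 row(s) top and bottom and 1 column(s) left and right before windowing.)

5.7

The receptive field on the zero-padded input at this output position is [2.1 0.1 0 / 1.6 -2.3 0 / 0.4 0.4 0]. Elementwise product with the kernel and sum: 2.1·1 + 0.1·-1 + 0·-1 + 1.6·0.5 + -2.3·-1 + 0·0.5 + 0.4·2 + 0.4·-0.5 + 0·-1.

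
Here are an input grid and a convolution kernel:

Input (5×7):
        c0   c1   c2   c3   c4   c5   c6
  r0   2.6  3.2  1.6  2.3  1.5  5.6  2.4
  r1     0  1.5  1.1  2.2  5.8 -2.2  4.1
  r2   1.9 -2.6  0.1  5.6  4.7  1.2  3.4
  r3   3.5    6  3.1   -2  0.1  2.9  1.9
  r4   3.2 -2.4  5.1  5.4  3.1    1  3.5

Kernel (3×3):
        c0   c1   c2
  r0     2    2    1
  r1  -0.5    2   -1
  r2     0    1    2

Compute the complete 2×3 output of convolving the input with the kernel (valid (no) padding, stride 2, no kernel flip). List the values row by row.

Output[0,0]: The receptive field on the input at this output position is [2.6 3.2 1.6 / 0 1.5 1.1 / 1.9 -2.6 0.1]. Elementwise product with the kernel and sum: 2.6·2 + 3.2·2 + 1.6·1 + 0·-0.5 + 1.5·2 + 1.1·-1 + -2.6·1 + 0.1·2.

12.7 22.35 13.2
13.65 22.05 27.05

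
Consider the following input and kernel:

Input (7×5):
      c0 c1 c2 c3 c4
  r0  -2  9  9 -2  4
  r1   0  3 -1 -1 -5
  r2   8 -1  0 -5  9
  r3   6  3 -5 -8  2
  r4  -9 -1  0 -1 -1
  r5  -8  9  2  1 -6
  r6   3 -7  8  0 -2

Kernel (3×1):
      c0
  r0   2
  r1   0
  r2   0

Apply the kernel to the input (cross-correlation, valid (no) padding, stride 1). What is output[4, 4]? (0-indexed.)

-2

The receptive field on the input at this output position is [-1 / -6 / -2]. Elementwise product with the kernel and sum: -1·2.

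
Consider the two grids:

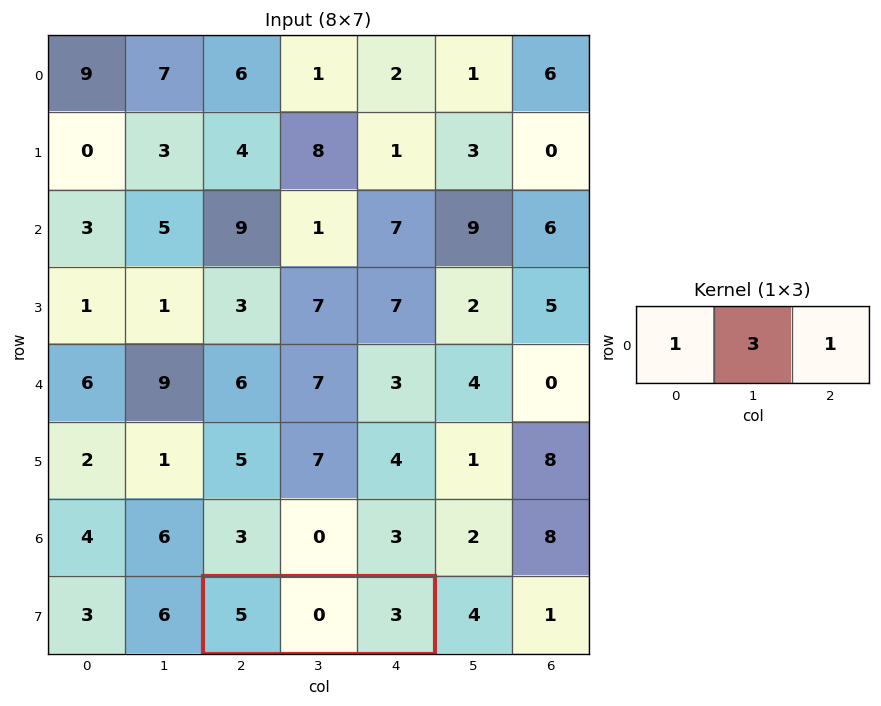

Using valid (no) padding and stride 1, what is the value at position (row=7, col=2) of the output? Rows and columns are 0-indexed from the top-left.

8

The receptive field on the input at this output position is [5 0 3]. Elementwise product with the kernel and sum: 5·1 + 0·3 + 3·1.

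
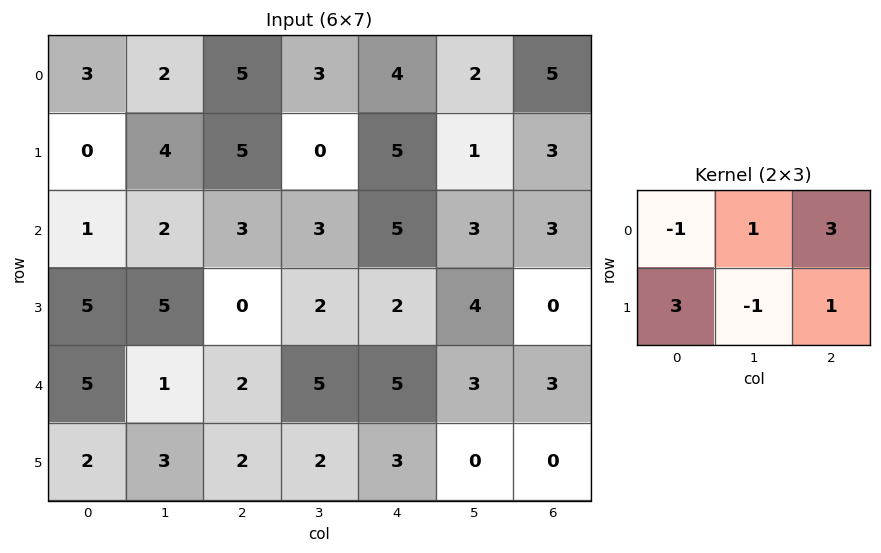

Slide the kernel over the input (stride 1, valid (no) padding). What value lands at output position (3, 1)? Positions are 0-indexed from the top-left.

7

The receptive field on the input at this output position is [5 0 2 / 1 2 5]. Elementwise product with the kernel and sum: 5·-1 + 0·1 + 2·3 + 1·3 + 2·-1 + 5·1.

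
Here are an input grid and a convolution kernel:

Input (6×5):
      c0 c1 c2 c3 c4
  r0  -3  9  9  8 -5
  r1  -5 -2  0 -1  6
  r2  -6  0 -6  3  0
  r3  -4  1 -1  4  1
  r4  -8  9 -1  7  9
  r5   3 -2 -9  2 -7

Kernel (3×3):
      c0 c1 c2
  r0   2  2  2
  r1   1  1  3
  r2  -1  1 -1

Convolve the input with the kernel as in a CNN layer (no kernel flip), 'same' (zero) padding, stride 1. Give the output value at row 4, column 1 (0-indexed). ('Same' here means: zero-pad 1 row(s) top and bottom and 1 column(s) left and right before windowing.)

The receptive field on the zero-padded input at this output position is [-4 1 -1 / -8 9 -1 / 3 -2 -9]. Elementwise product with the kernel and sum: -4·2 + 1·2 + -1·2 + -8·1 + 9·1 + -1·3 + 3·-1 + -2·1 + -9·-1.

-6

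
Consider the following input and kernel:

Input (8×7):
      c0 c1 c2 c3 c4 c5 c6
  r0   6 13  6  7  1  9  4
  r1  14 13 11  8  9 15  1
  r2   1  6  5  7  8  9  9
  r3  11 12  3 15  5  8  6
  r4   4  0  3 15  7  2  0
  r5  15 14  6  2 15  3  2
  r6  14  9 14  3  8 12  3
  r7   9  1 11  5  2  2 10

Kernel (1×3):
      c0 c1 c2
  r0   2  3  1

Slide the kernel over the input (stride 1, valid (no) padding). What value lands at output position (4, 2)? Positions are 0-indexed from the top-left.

58

The receptive field on the input at this output position is [3 15 7]. Elementwise product with the kernel and sum: 3·2 + 15·3 + 7·1.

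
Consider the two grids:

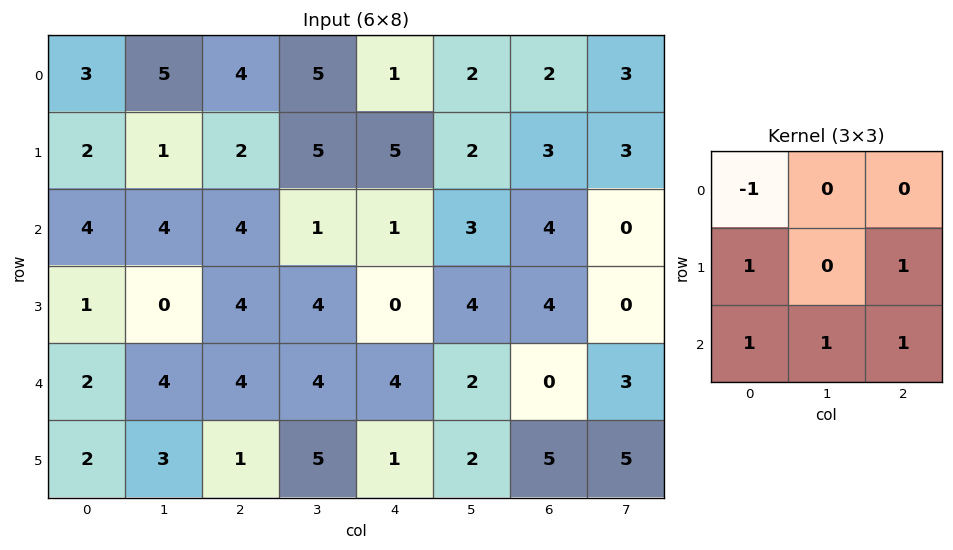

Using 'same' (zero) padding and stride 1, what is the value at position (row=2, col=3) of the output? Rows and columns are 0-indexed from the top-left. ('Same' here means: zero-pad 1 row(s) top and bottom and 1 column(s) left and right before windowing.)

The receptive field on the zero-padded input at this output position is [2 5 5 / 4 1 1 / 4 4 0]. Elementwise product with the kernel and sum: 2·-1 + 4·1 + 1·1 + 4·1 + 4·1 + 0·1.

11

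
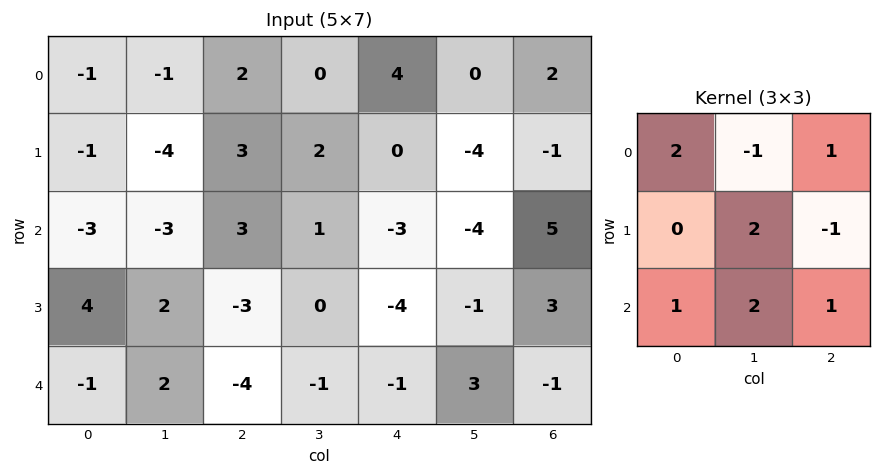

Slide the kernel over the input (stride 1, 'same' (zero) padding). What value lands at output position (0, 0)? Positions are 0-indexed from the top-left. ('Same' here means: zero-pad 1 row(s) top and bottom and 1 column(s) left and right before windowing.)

-7

The receptive field on the zero-padded input at this output position is [0 0 0 / 0 -1 -1 / 0 -1 -4]. Elementwise product with the kernel and sum: 0·2 + 0·-1 + 0·1 + -1·2 + -1·-1 + 0·1 + -1·2 + -4·1.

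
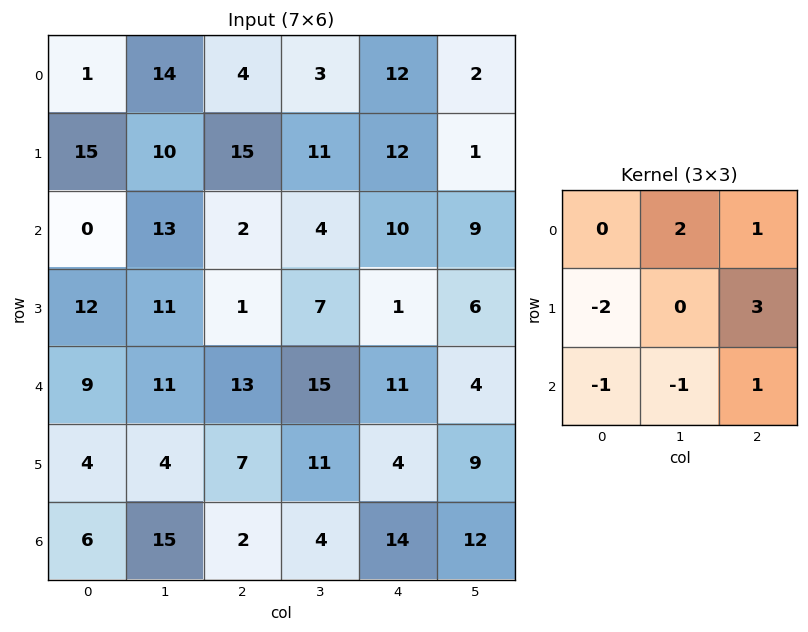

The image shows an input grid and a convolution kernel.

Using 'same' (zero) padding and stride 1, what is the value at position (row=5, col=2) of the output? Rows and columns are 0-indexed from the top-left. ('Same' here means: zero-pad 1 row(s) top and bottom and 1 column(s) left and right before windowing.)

The receptive field on the zero-padded input at this output position is [11 13 15 / 4 7 11 / 15 2 4]. Elementwise product with the kernel and sum: 13·2 + 15·1 + 4·-2 + 11·3 + 15·-1 + 2·-1 + 4·1.

53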